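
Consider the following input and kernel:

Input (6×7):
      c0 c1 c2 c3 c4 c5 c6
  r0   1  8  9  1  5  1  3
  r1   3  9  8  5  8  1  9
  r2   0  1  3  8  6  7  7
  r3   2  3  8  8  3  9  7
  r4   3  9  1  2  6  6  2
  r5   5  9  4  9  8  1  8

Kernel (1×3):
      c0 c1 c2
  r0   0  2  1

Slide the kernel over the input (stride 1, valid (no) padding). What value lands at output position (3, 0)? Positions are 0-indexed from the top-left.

14

The receptive field on the input at this output position is [2 3 8]. Elementwise product with the kernel and sum: 3·2 + 8·1.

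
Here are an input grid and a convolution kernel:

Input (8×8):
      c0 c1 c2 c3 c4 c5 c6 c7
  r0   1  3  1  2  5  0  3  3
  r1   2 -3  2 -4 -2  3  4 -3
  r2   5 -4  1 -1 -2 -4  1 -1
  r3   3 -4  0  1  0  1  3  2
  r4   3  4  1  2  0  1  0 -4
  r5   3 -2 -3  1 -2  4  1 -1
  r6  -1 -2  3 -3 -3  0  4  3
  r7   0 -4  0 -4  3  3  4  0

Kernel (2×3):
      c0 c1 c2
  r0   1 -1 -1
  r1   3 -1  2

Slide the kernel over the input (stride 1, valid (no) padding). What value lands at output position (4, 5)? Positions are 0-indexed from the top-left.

The receptive field on the input at this output position is [1 0 -4 / 4 1 -1]. Elementwise product with the kernel and sum: 1·1 + 0·-1 + -4·-1 + 4·3 + 1·-1 + -1·2.

14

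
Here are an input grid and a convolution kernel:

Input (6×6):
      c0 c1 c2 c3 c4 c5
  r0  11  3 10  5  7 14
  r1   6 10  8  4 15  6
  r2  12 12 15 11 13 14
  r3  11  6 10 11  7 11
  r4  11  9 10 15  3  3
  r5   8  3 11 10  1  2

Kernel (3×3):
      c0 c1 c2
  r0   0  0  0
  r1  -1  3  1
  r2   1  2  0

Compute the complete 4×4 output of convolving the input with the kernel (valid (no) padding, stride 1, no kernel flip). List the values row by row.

Output[0,0]: The receptive field on the input at this output position is [11 3 10 / 6 10 8 / 12 12 15]. Elementwise product with the kernel and sum: 6·-1 + 10·3 + 8·1 + 12·1 + 12·2.

68 60 56 84
62 70 63 67
46 64 70 42
40 61 69 9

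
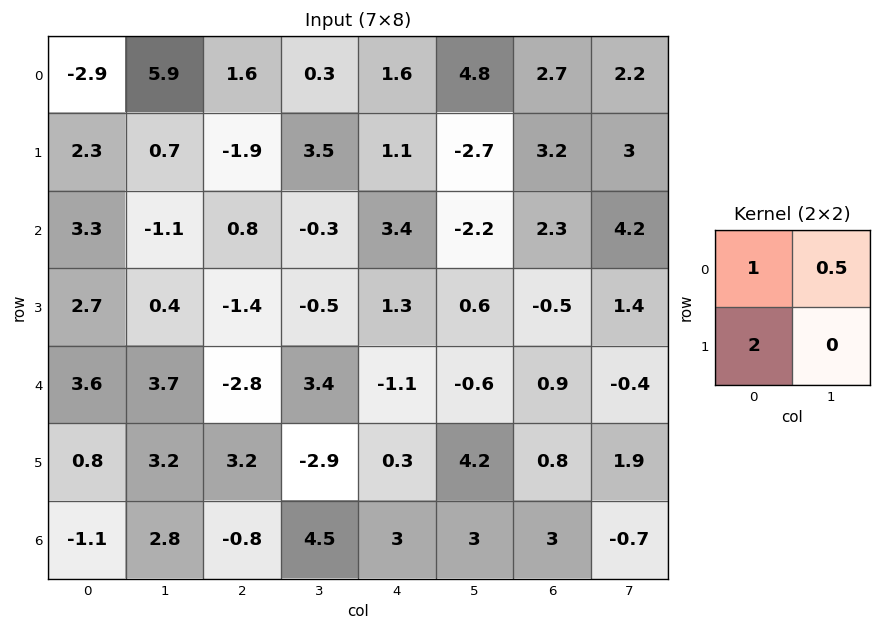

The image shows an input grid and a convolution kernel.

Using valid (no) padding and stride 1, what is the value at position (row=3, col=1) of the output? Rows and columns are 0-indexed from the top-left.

7.1

The receptive field on the input at this output position is [0.4 -1.4 / 3.7 -2.8]. Elementwise product with the kernel and sum: 0.4·1 + -1.4·0.5 + 3.7·2.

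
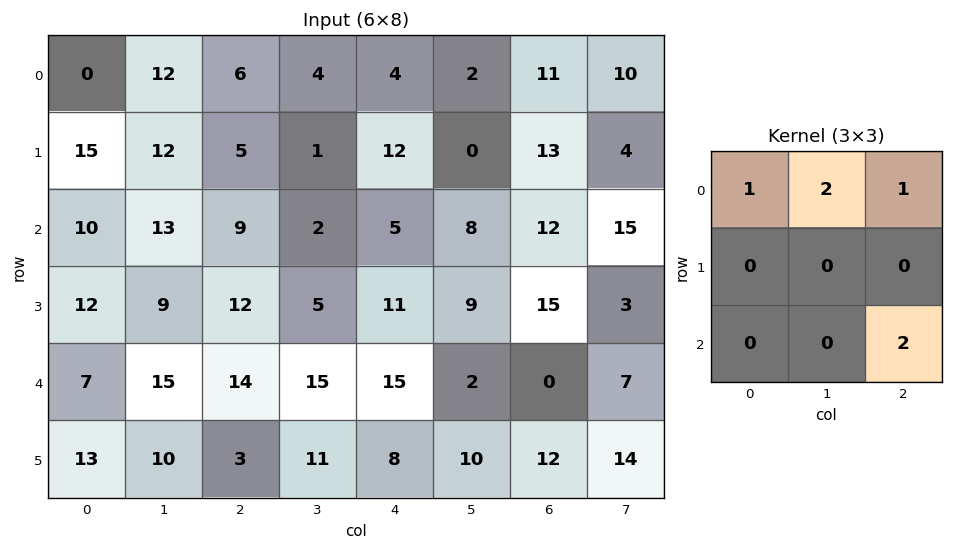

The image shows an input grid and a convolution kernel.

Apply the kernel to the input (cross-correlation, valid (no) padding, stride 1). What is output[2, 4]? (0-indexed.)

33

The receptive field on the input at this output position is [5 8 12 / 11 9 15 / 15 2 0]. Elementwise product with the kernel and sum: 5·1 + 8·2 + 12·1 + 0·2.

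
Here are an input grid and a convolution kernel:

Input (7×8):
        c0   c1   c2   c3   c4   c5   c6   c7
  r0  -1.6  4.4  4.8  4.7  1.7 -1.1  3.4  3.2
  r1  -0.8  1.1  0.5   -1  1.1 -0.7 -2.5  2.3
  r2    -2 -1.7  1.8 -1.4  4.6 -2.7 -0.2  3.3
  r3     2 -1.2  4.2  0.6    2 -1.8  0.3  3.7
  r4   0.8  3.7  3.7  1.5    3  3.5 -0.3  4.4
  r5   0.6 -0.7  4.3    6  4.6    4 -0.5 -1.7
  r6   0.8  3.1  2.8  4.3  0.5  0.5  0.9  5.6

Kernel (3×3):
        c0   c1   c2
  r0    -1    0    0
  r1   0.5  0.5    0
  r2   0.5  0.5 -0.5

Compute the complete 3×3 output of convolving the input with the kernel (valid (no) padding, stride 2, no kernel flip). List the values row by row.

-1 -7.15 -0.45
2.8 1.7 -1.1
-0.3 4.75 1.35

Output[0,0]: The receptive field on the input at this output position is [-1.6 4.4 4.8 / -0.8 1.1 0.5 / -2 -1.7 1.8]. Elementwise product with the kernel and sum: -1.6·-1 + -0.8·0.5 + 1.1·0.5 + -2·0.5 + -1.7·0.5 + 1.8·-0.5.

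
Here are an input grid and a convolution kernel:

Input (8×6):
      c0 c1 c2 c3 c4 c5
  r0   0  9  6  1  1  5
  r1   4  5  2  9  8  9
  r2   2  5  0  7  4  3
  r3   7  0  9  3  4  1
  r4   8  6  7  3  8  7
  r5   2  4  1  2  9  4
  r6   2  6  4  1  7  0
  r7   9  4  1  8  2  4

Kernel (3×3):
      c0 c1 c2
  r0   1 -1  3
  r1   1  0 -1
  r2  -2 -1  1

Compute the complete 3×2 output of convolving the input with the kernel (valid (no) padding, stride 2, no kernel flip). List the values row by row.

2 -1
-20 1
18 18

Output[0,0]: The receptive field on the input at this output position is [0 9 6 / 4 5 2 / 2 5 0]. Elementwise product with the kernel and sum: 0·1 + 9·-1 + 6·3 + 4·1 + 2·-1 + 2·-2 + 5·-1 + 0·1.
Output[0,1]: The receptive field on the input at this output position is [6 1 1 / 2 9 8 / 0 7 4]. Elementwise product with the kernel and sum: 6·1 + 1·-1 + 1·3 + 2·1 + 8·-1 + 0·-2 + 7·-1 + 4·1.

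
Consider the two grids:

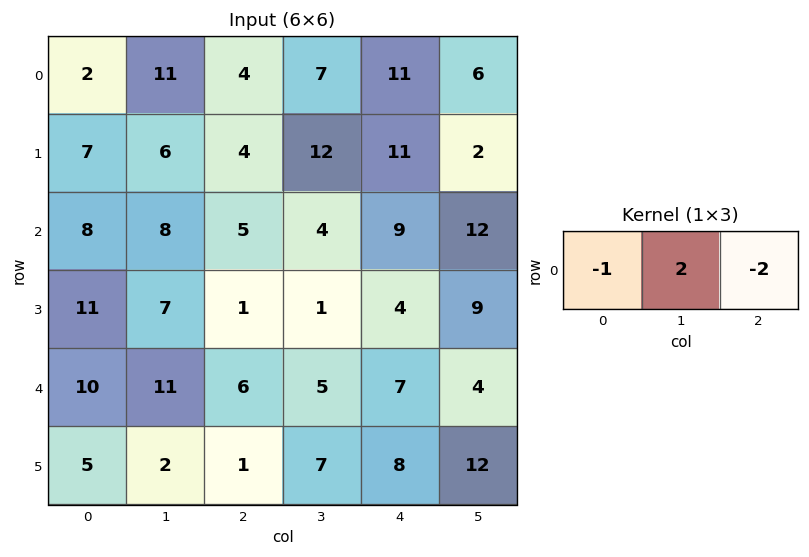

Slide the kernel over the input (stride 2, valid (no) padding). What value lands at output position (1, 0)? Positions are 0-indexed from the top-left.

The receptive field on the input at this output position is [8 8 5]. Elementwise product with the kernel and sum: 8·-1 + 8·2 + 5·-2.

-2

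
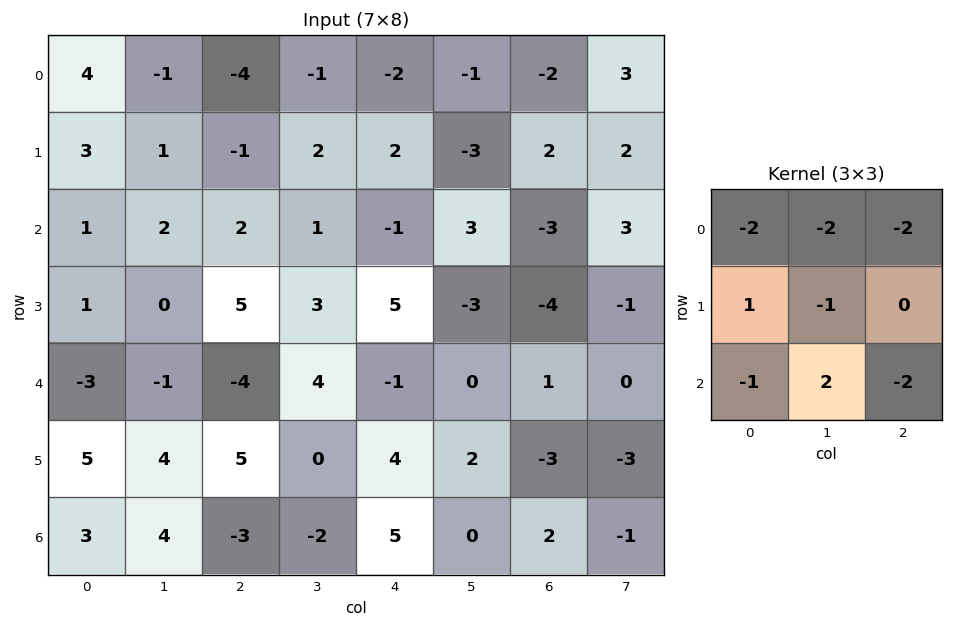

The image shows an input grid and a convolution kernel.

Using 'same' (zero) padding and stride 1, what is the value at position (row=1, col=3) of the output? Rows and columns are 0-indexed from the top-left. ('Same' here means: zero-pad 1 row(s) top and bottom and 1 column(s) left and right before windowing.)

13

The receptive field on the zero-padded input at this output position is [-4 -1 -2 / -1 2 2 / 2 1 -1]. Elementwise product with the kernel and sum: -4·-2 + -1·-2 + -2·-2 + -1·1 + 2·-1 + 2·-1 + 1·2 + -1·-2.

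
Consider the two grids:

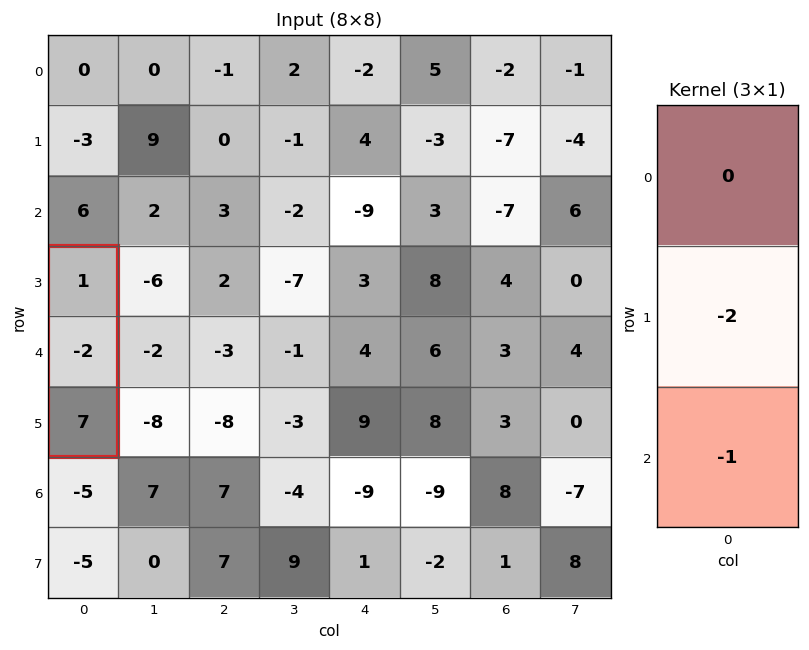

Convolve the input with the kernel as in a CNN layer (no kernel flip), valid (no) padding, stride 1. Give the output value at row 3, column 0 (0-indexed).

The receptive field on the input at this output position is [1 / -2 / 7]. Elementwise product with the kernel and sum: -2·-2 + 7·-1.

-3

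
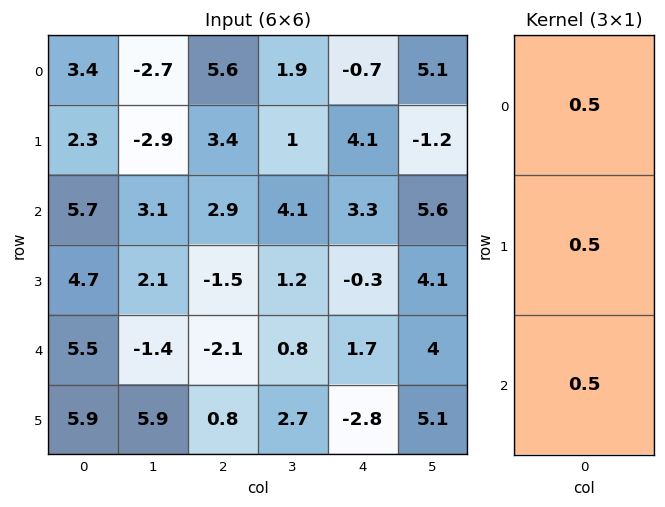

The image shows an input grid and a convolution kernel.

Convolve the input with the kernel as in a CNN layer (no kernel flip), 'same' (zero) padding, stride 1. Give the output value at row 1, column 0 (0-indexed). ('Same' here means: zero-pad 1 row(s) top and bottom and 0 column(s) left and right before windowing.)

5.7

The receptive field on the zero-padded input at this output position is [3.4 / 2.3 / 5.7]. Elementwise product with the kernel and sum: 3.4·0.5 + 2.3·0.5 + 5.7·0.5.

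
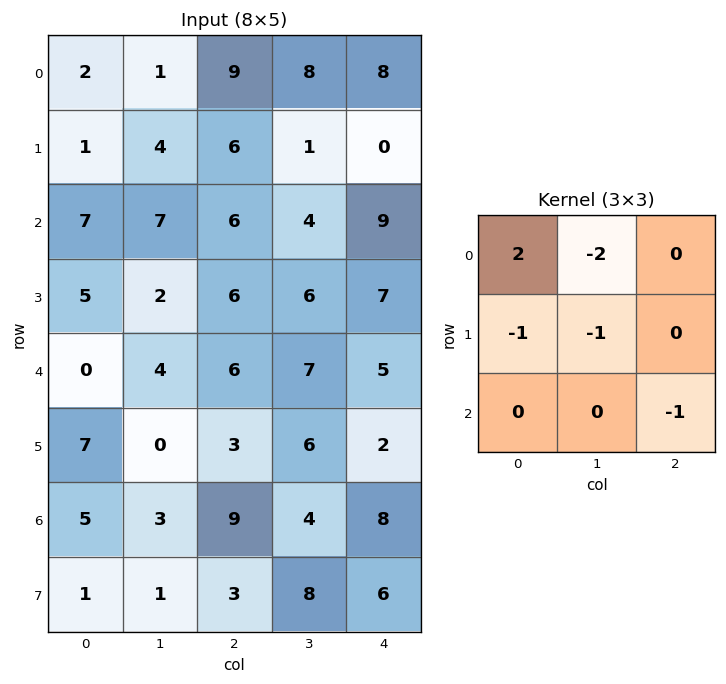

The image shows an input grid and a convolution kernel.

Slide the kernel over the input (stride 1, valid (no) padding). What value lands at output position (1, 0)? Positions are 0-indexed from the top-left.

The receptive field on the input at this output position is [1 4 6 / 7 7 6 / 5 2 6]. Elementwise product with the kernel and sum: 1·2 + 4·-2 + 7·-1 + 7·-1 + 6·-1.

-26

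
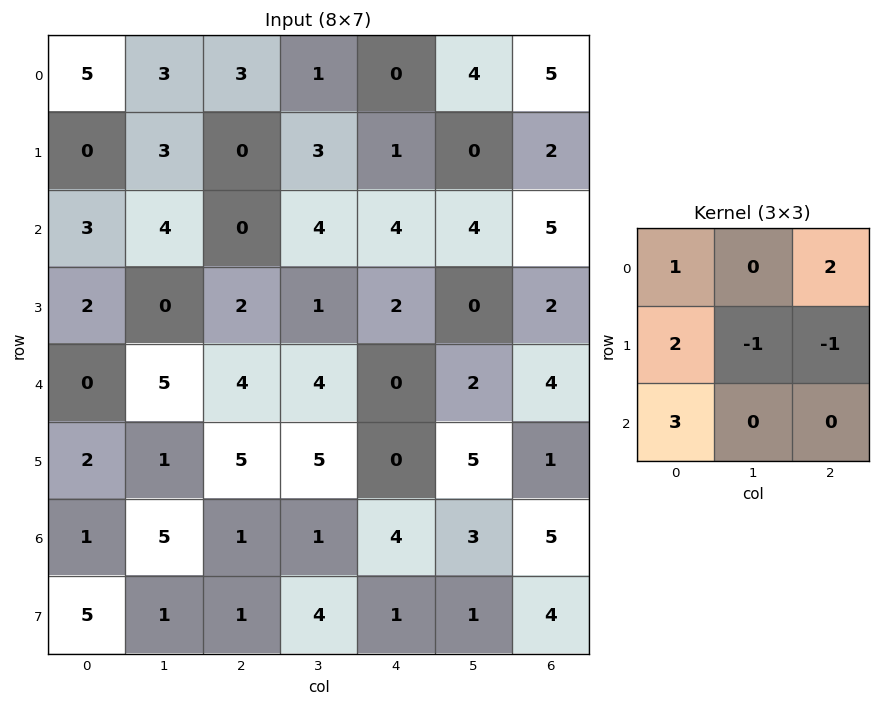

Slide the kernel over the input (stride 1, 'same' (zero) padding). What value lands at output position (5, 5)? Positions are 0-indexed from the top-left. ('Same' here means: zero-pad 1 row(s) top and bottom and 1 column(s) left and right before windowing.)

14

The receptive field on the zero-padded input at this output position is [0 2 4 / 0 5 1 / 4 3 5]. Elementwise product with the kernel and sum: 0·1 + 4·2 + 0·2 + 5·-1 + 1·-1 + 4·3.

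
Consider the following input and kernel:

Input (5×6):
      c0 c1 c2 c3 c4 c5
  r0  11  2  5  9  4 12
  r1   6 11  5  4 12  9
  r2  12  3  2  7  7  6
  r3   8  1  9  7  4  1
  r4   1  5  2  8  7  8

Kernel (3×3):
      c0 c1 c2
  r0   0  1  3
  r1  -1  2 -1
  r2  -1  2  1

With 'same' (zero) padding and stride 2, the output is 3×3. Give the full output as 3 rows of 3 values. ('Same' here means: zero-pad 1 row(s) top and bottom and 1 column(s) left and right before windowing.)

Output[0,0]: The receptive field on the zero-padded input at this output position is [0 0 0 / 0 11 2 / 0 6 11]. Elementwise product with the kernel and sum: 0·1 + 0·3 + 0·-1 + 11·2 + 2·-1 + 0·-1 + 6·2 + 11·1.

43 2 16
77 35 42
8 21 5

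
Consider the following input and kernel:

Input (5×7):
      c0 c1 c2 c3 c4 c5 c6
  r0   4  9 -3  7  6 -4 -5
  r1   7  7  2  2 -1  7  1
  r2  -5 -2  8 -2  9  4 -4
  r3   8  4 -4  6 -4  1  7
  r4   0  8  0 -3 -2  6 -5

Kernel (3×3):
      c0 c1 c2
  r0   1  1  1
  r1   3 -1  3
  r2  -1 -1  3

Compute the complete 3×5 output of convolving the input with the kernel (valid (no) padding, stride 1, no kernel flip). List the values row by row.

Output[0,0]: The receptive field on the input at this output position is [4 9 -3 / 7 7 2 / -5 -2 8]. Elementwise product with the kernel and sum: 4·1 + 9·1 + -3·1 + 7·3 + 7·-1 + 2·3 + -5·-1 + -2·-1 + 8·3.
Output[0,1]: The receptive field on the input at this output position is [9 -3 7 / 7 2 2 / -2 8 -2]. Elementwise product with the kernel and sum: 9·1 + -3·1 + 7·1 + 7·3 + 2·-1 + 2·3 + -2·-1 + 8·-1 + -2·3.

61 26 32 42 -35
3 9 42 6 42
1 21 -18 59 -2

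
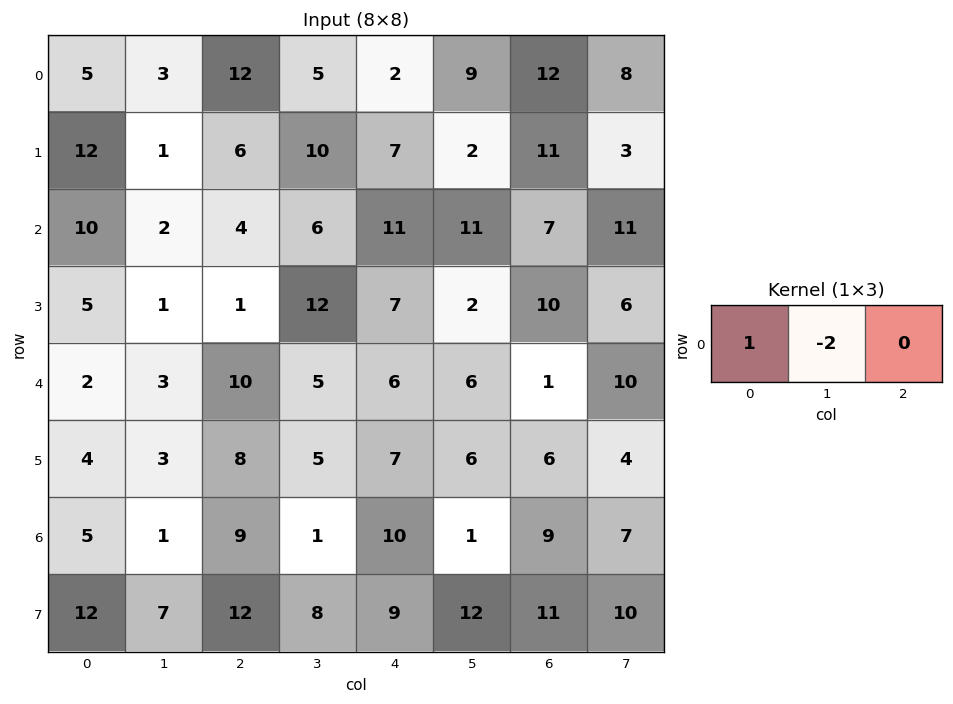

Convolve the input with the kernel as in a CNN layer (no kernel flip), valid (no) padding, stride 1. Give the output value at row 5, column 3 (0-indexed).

The receptive field on the input at this output position is [5 7 6]. Elementwise product with the kernel and sum: 5·1 + 7·-2.

-9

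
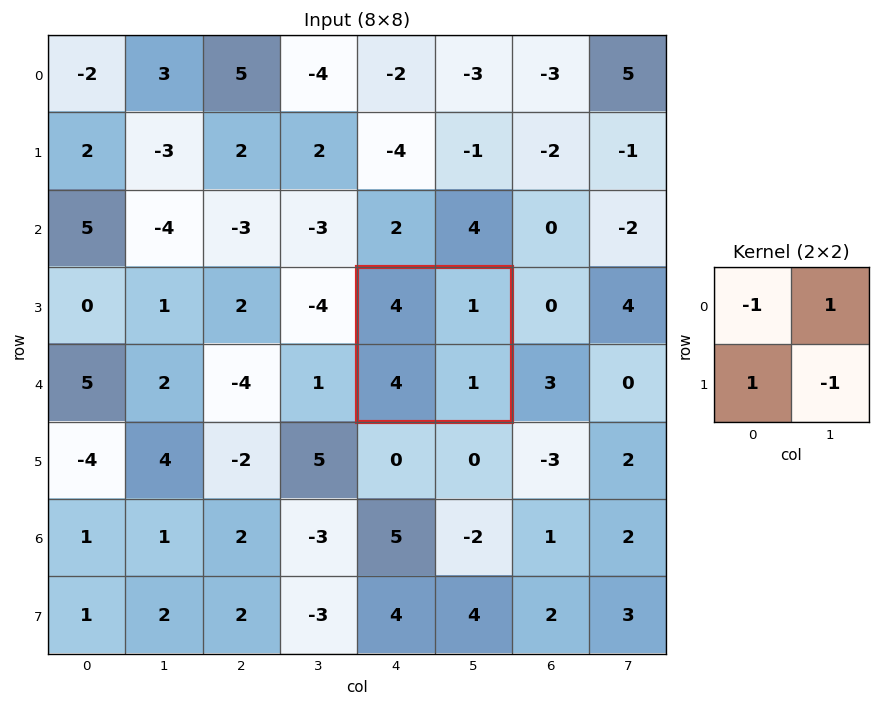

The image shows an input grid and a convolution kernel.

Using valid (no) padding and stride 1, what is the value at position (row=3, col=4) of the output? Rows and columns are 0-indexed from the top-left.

The receptive field on the input at this output position is [4 1 / 4 1]. Elementwise product with the kernel and sum: 4·-1 + 1·1 + 4·1 + 1·-1.

0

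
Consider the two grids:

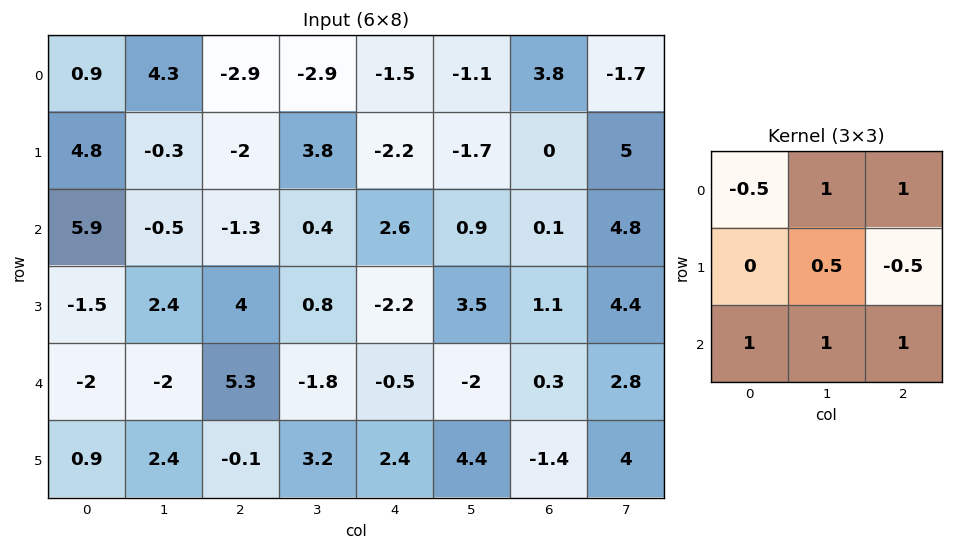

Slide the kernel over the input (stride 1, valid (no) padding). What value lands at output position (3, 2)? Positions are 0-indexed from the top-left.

The receptive field on the input at this output position is [4 0.8 -2.2 / 5.3 -1.8 -0.5 / -0.1 3.2 2.4]. Elementwise product with the kernel and sum: 4·-0.5 + 0.8·1 + -2.2·1 + -1.8·0.5 + -0.5·-0.5 + -0.1·1 + 3.2·1 + 2.4·1.

1.45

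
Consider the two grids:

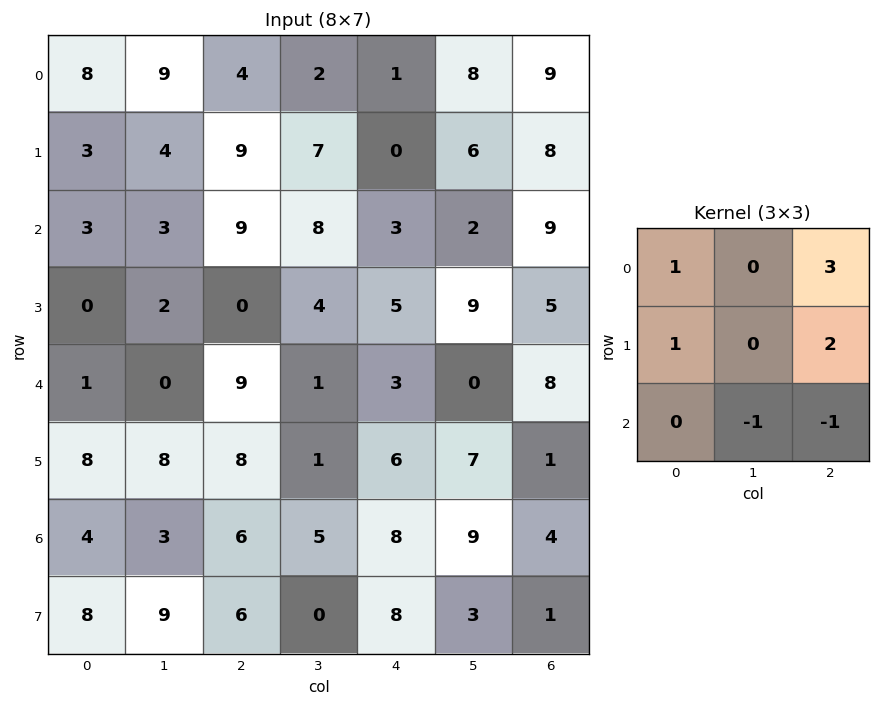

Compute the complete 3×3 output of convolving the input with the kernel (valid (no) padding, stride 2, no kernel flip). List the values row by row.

Output[0,0]: The receptive field on the input at this output position is [8 9 4 / 3 4 9 / 3 3 9]. Elementwise product with the kernel and sum: 8·1 + 4·3 + 3·1 + 9·2 + 3·-1 + 9·-1.

29 5 33
21 24 37
43 25 22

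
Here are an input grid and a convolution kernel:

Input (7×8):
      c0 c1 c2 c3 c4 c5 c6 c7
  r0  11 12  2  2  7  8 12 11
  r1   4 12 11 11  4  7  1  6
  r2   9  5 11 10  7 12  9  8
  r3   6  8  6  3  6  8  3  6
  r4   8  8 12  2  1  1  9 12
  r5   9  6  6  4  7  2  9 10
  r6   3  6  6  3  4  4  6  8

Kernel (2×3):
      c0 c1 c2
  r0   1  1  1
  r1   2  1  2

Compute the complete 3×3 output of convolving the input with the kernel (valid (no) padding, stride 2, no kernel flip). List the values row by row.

Output[0,0]: The receptive field on the input at this output position is [11 12 2 / 4 12 11]. Elementwise product with the kernel and sum: 11·1 + 12·1 + 2·1 + 4·2 + 12·1 + 11·2.
Output[0,1]: The receptive field on the input at this output position is [2 2 7 / 11 11 4]. Elementwise product with the kernel and sum: 2·1 + 2·1 + 7·1 + 11·2 + 11·1 + 4·2.

67 52 44
57 55 54
64 45 45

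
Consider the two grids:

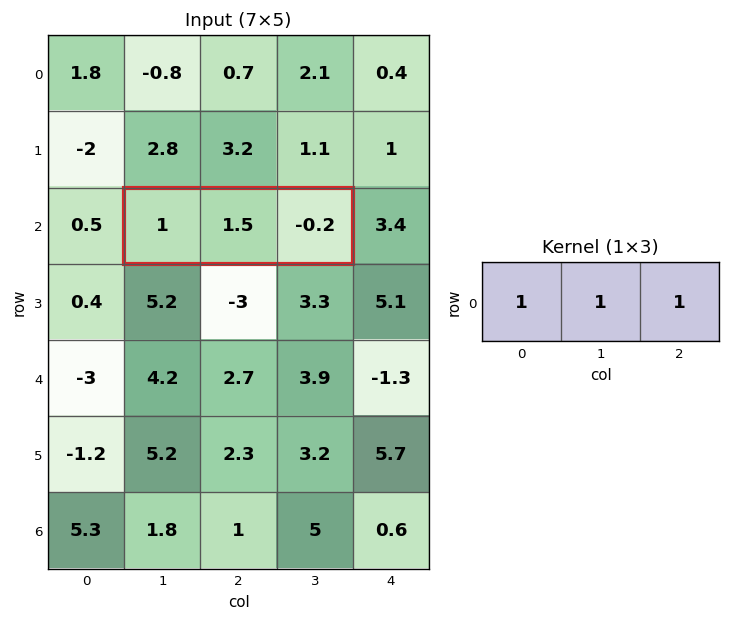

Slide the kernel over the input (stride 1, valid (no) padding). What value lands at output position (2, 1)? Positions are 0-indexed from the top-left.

The receptive field on the input at this output position is [1 1.5 -0.2]. Elementwise product with the kernel and sum: 1·1 + 1.5·1 + -0.2·1.

2.3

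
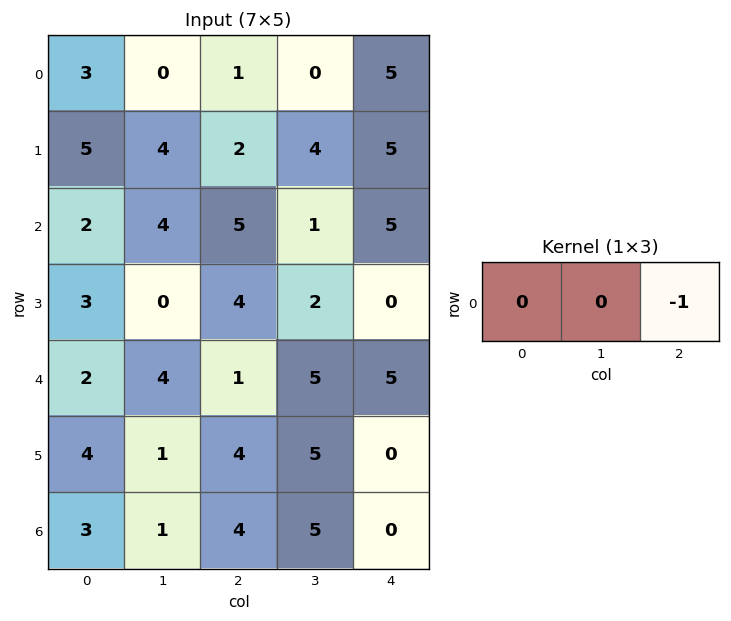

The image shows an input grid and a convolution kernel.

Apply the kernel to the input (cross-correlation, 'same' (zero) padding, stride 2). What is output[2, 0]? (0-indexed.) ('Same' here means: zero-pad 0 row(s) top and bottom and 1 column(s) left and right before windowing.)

-4

The receptive field on the zero-padded input at this output position is [0 2 4]. Elementwise product with the kernel and sum: 4·-1.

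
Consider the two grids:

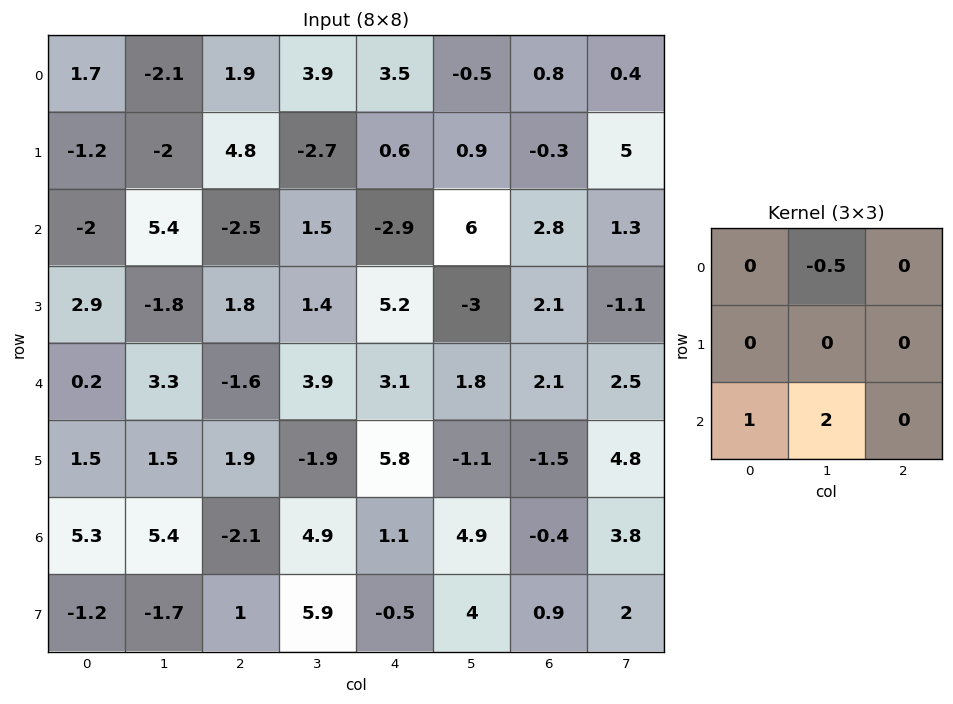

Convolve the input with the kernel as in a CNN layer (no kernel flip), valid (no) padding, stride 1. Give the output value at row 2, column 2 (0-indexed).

5.45

The receptive field on the input at this output position is [-2.5 1.5 -2.9 / 1.8 1.4 5.2 / -1.6 3.9 3.1]. Elementwise product with the kernel and sum: 1.5·-0.5 + -1.6·1 + 3.9·2.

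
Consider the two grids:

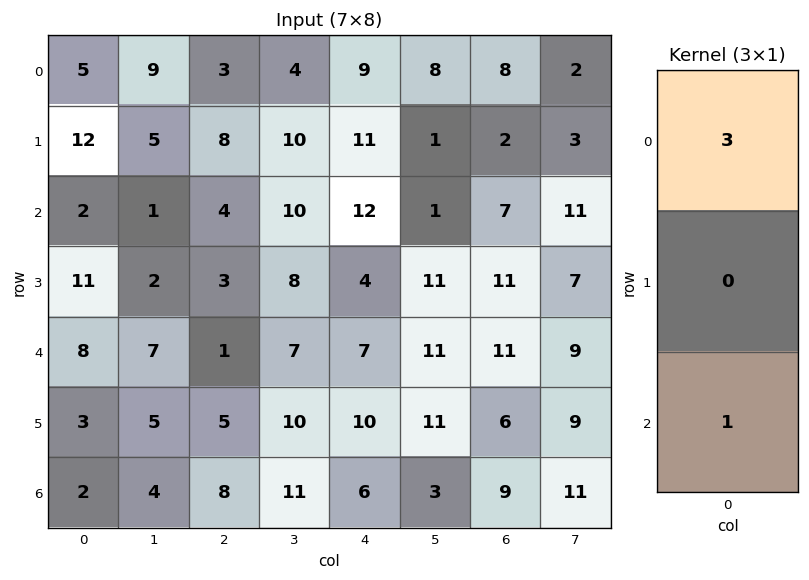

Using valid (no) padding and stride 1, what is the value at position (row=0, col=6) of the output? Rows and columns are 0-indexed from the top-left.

The receptive field on the input at this output position is [8 / 2 / 7]. Elementwise product with the kernel and sum: 8·3 + 7·1.

31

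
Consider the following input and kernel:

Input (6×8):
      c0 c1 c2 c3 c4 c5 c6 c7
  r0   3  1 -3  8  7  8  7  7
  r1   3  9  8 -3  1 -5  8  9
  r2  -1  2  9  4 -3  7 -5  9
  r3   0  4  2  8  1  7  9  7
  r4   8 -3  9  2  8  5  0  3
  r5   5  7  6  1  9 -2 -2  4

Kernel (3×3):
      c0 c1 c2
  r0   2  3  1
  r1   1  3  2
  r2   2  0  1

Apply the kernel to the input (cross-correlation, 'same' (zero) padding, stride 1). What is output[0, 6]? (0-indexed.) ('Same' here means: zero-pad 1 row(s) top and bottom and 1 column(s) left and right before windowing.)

42

The receptive field on the zero-padded input at this output position is [0 0 0 / 8 7 7 / -5 8 9]. Elementwise product with the kernel and sum: 0·2 + 0·3 + 0·1 + 8·1 + 7·3 + 7·2 + -5·2 + 9·1.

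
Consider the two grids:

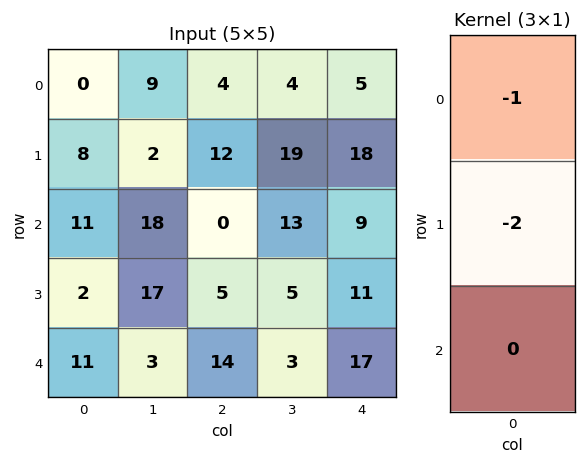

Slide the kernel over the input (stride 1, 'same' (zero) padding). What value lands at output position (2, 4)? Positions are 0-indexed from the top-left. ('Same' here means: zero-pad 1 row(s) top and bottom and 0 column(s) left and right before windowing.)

The receptive field on the zero-padded input at this output position is [18 / 9 / 11]. Elementwise product with the kernel and sum: 18·-1 + 9·-2.

-36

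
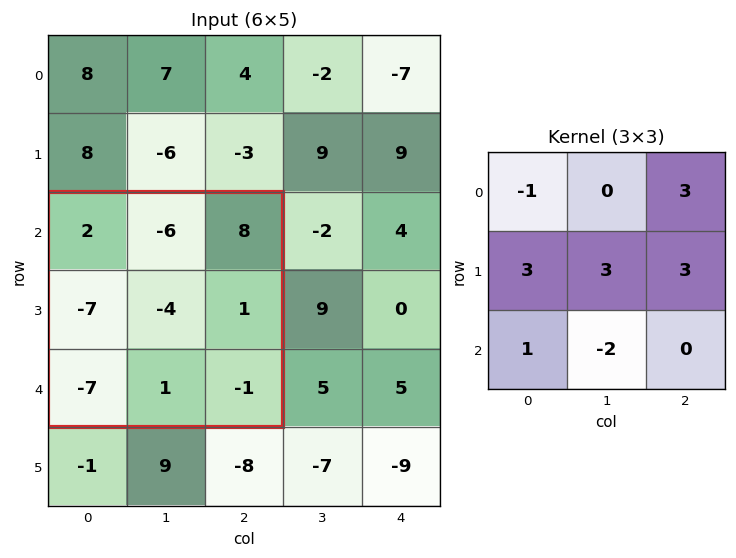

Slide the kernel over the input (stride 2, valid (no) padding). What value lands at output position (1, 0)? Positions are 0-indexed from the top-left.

The receptive field on the input at this output position is [2 -6 8 / -7 -4 1 / -7 1 -1]. Elementwise product with the kernel and sum: 2·-1 + 8·3 + -7·3 + -4·3 + 1·3 + -7·1 + 1·-2.

-17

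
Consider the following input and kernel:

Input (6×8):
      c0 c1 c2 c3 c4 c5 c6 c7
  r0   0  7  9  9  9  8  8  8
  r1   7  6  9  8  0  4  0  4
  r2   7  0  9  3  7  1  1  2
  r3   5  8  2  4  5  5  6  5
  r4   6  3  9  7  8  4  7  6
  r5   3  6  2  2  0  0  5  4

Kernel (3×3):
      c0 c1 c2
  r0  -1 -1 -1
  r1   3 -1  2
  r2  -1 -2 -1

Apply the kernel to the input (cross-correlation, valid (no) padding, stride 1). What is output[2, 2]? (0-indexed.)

-38

The receptive field on the input at this output position is [9 3 7 / 2 4 5 / 9 7 8]. Elementwise product with the kernel and sum: 9·-1 + 3·-1 + 7·-1 + 2·3 + 4·-1 + 5·2 + 9·-1 + 7·-2 + 8·-1.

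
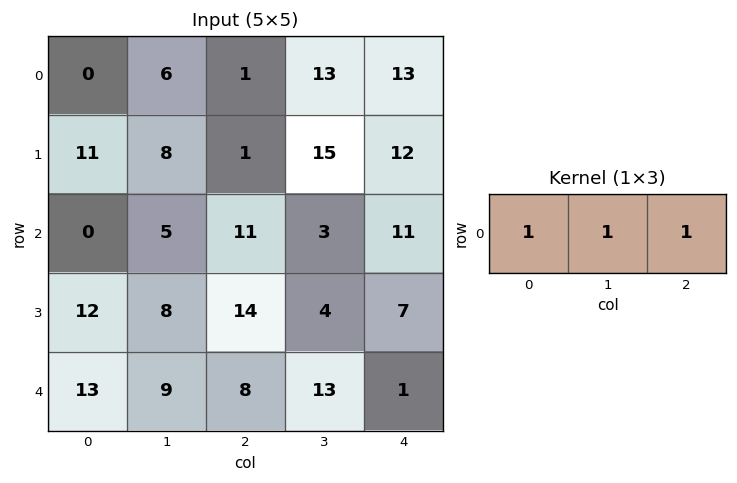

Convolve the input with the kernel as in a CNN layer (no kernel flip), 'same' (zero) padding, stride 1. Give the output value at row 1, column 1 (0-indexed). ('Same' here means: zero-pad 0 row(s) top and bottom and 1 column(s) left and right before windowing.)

The receptive field on the zero-padded input at this output position is [11 8 1]. Elementwise product with the kernel and sum: 11·1 + 8·1 + 1·1.

20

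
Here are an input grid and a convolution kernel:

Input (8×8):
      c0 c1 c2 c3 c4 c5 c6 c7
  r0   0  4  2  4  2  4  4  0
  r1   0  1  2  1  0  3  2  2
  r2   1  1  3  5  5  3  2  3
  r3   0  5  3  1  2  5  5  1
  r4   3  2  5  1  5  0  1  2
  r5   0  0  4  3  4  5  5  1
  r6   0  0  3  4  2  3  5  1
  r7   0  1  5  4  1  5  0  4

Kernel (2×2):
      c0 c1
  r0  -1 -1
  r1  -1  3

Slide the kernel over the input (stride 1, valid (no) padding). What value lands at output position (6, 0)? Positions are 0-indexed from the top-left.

3

The receptive field on the input at this output position is [0 0 / 0 1]. Elementwise product with the kernel and sum: 0·-1 + 0·-1 + 0·-1 + 1·3.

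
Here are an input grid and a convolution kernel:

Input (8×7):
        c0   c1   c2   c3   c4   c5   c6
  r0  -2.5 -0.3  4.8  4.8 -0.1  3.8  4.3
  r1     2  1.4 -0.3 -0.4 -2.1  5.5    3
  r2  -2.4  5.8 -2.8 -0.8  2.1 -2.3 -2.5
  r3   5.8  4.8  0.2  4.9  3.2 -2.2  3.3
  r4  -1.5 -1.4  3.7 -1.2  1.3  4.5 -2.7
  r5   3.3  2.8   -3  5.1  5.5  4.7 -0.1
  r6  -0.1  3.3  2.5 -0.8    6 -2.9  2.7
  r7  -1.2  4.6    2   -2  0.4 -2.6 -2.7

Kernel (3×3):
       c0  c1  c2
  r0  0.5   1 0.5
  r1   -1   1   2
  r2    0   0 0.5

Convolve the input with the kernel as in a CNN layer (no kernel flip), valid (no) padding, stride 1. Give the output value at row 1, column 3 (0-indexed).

-2.35

The receptive field on the input at this output position is [-0.4 -2.1 5.5 / -0.8 2.1 -2.3 / 4.9 3.2 -2.2]. Elementwise product with the kernel and sum: -0.4·0.5 + -2.1·1 + 5.5·0.5 + -0.8·-1 + 2.1·1 + -2.3·2 + -2.2·0.5.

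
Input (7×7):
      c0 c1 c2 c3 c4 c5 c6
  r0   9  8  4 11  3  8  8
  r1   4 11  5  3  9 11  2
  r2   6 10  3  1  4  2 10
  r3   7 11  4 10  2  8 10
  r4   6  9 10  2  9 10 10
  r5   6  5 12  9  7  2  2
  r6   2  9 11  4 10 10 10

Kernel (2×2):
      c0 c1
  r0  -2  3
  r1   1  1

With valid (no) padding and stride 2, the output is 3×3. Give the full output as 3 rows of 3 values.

21 33 38
36 11 8
26 7 21

Output[0,0]: The receptive field on the input at this output position is [9 8 / 4 11]. Elementwise product with the kernel and sum: 9·-2 + 8·3 + 4·1 + 11·1.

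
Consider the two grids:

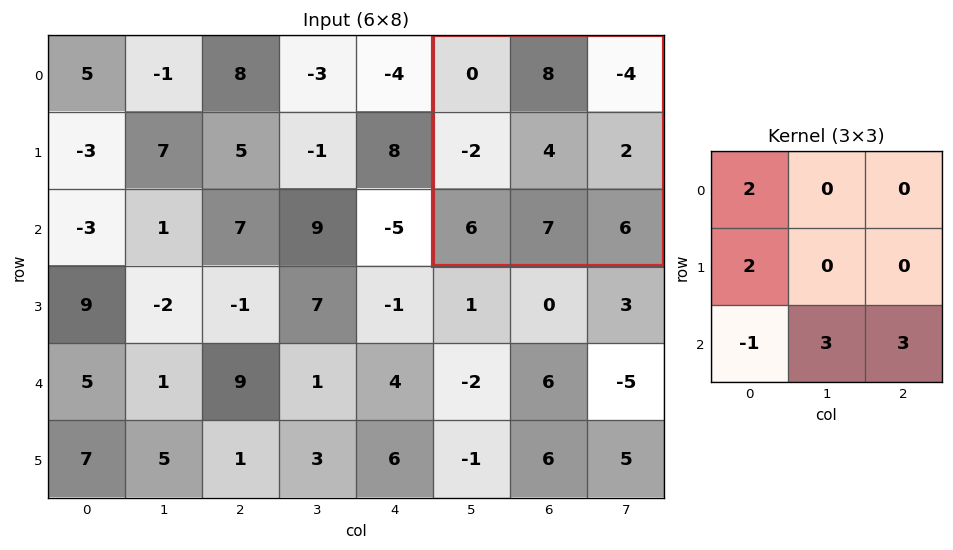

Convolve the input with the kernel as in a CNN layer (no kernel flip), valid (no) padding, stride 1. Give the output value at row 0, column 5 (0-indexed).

The receptive field on the input at this output position is [0 8 -4 / -2 4 2 / 6 7 6]. Elementwise product with the kernel and sum: 0·2 + -2·2 + 6·-1 + 7·3 + 6·3.

29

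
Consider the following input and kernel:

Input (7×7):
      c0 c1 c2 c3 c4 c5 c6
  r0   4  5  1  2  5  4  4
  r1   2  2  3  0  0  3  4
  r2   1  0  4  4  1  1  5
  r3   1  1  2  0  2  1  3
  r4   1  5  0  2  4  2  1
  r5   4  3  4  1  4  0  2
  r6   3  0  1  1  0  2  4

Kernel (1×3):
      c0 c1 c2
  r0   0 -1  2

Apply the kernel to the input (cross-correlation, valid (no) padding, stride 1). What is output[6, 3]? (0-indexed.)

The receptive field on the input at this output position is [1 0 2]. Elementwise product with the kernel and sum: 0·-1 + 2·2.

4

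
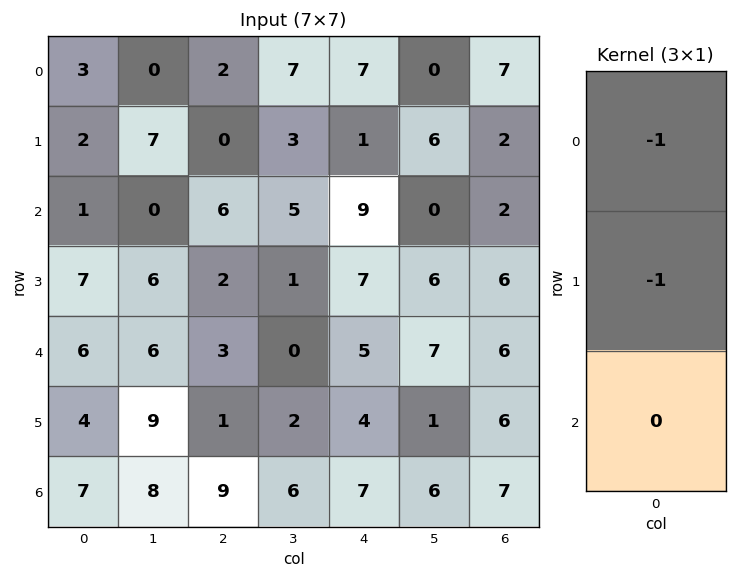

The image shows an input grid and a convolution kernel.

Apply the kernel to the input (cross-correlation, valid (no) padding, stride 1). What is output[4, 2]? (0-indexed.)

-4

The receptive field on the input at this output position is [3 / 1 / 9]. Elementwise product with the kernel and sum: 3·-1 + 1·-1.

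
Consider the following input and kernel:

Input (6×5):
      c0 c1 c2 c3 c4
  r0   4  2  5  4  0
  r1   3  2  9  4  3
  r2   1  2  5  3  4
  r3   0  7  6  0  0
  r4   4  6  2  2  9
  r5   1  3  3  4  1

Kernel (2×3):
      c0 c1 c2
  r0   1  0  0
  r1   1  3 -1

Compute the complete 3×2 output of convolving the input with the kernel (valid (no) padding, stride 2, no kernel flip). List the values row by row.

4 23
16 11
11 16

Output[0,0]: The receptive field on the input at this output position is [4 2 5 / 3 2 9]. Elementwise product with the kernel and sum: 4·1 + 3·1 + 2·3 + 9·-1.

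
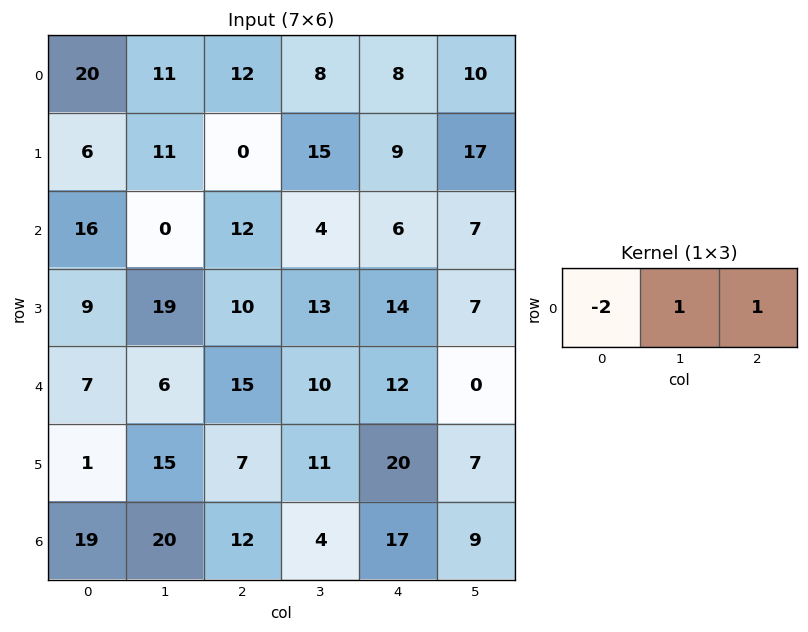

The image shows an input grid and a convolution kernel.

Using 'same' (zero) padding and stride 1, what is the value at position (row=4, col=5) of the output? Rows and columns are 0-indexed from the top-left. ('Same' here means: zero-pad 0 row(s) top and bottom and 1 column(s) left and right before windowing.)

The receptive field on the zero-padded input at this output position is [12 0 0]. Elementwise product with the kernel and sum: 12·-2 + 0·1 + 0·1.

-24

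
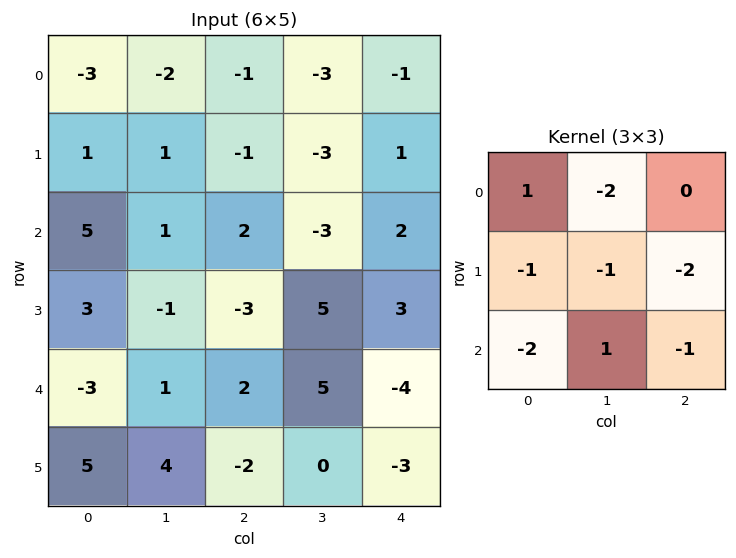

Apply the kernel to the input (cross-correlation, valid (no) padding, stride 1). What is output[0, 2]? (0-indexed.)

The receptive field on the input at this output position is [-1 -3 -1 / -1 -3 1 / 2 -3 2]. Elementwise product with the kernel and sum: -1·1 + -3·-2 + -1·-1 + -3·-1 + 1·-2 + 2·-2 + -3·1 + 2·-1.

-2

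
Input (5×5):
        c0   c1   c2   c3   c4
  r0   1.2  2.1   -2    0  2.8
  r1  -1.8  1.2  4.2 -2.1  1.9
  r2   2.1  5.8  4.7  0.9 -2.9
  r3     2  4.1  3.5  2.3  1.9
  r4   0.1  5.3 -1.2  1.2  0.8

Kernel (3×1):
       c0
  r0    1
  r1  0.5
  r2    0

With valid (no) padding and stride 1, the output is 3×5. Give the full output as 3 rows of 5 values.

Output[0,0]: The receptive field on the input at this output position is [1.2 / -1.8 / 2.1]. Elementwise product with the kernel and sum: 1.2·1 + -1.8·0.5.

0.3 2.7 0.1 -1.05 3.75
-0.75 4.1 6.55 -1.65 0.45
3.1 7.85 6.45 2.05 -1.95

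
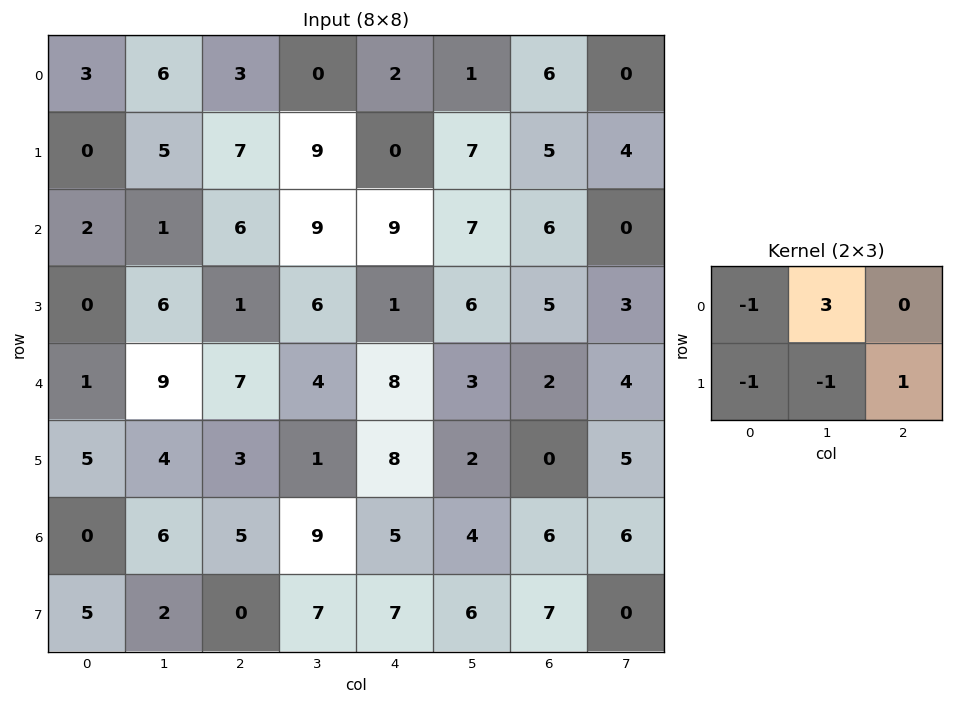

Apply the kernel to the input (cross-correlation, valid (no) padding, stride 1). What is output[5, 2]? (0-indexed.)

The receptive field on the input at this output position is [3 1 8 / 5 9 5]. Elementwise product with the kernel and sum: 3·-1 + 1·3 + 5·-1 + 9·-1 + 5·1.

-9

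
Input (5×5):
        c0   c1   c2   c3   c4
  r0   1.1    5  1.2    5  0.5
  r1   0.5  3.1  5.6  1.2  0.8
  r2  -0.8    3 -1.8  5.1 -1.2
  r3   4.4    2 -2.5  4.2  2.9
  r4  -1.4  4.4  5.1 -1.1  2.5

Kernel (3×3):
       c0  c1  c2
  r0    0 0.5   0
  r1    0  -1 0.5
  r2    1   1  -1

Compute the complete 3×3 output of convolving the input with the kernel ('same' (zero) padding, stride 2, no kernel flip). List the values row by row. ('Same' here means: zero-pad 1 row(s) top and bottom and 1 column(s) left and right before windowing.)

Output[0,0]: The receptive field on the zero-padded input at this output position is [0 0 0 / 0 1.1 5 / 0 0.5 3.1]. Elementwise product with the kernel and sum: 0·0.5 + 1.1·-1 + 5·0.5 + 0·1 + 0.5·1 + 3.1·-1.

-1.2 8.8 1.5
4.95 2.45 8.7
5.8 -6.9 -1.05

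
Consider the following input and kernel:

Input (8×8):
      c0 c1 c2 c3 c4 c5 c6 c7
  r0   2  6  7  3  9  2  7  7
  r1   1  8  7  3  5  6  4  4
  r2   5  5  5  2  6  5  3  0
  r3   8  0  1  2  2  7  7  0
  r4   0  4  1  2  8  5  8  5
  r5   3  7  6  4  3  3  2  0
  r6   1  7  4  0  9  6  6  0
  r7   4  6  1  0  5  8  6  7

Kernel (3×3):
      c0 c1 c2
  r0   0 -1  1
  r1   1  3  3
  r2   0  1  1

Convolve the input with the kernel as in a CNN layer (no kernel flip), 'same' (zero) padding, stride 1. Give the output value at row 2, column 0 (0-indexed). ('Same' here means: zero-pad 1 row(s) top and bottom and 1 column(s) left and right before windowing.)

45

The receptive field on the zero-padded input at this output position is [0 1 8 / 0 5 5 / 0 8 0]. Elementwise product with the kernel and sum: 1·-1 + 8·1 + 0·1 + 5·3 + 5·3 + 8·1 + 0·1.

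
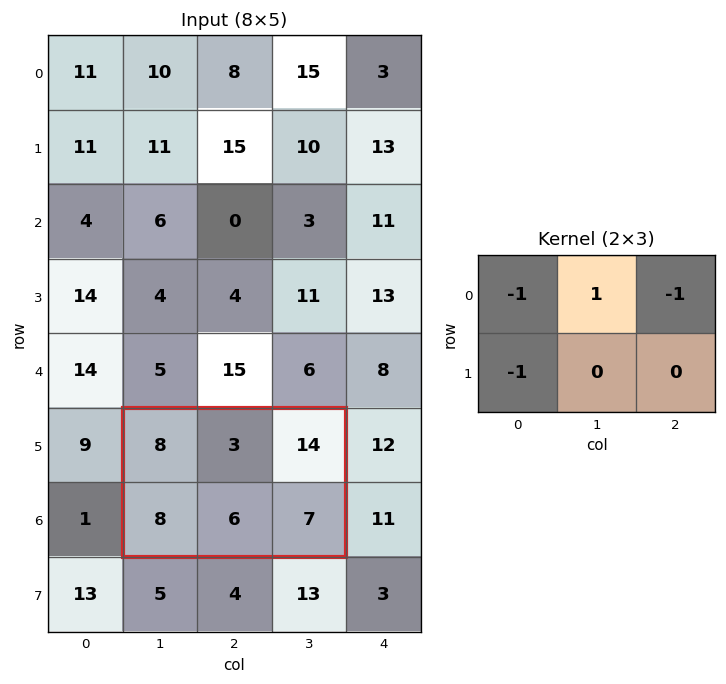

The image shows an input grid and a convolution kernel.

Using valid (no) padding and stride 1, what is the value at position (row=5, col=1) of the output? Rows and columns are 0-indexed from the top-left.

The receptive field on the input at this output position is [8 3 14 / 8 6 7]. Elementwise product with the kernel and sum: 8·-1 + 3·1 + 14·-1 + 8·-1.

-27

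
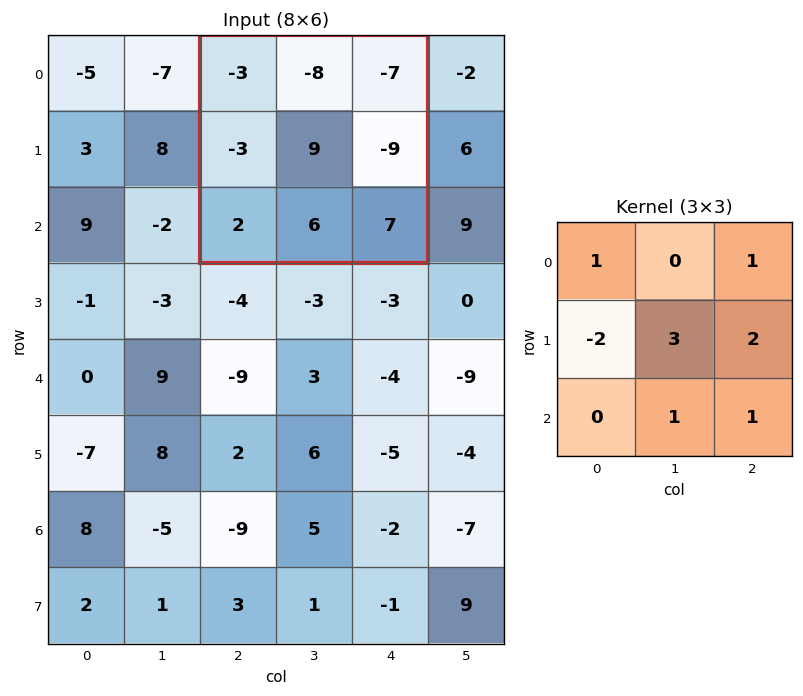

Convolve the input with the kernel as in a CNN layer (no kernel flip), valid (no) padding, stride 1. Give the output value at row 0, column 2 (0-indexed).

18

The receptive field on the input at this output position is [-3 -8 -7 / -3 9 -9 / 2 6 7]. Elementwise product with the kernel and sum: -3·1 + -7·1 + -3·-2 + 9·3 + -9·2 + 6·1 + 7·1.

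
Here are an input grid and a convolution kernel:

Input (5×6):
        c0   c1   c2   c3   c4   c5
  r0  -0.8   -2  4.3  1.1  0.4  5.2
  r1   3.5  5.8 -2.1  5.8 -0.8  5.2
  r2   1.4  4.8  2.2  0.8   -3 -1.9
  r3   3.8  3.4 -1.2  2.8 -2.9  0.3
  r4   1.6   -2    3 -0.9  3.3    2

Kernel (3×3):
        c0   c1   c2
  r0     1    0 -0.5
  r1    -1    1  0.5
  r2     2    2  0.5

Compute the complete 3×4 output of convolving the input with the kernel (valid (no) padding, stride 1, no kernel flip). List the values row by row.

11.8 6.85 16.1 -10.85
22.85 6.5 -2.85 -1.6
-0 2.75 12.1 2

Output[0,0]: The receptive field on the input at this output position is [-0.8 -2 4.3 / 3.5 5.8 -2.1 / 1.4 4.8 2.2]. Elementwise product with the kernel and sum: -0.8·1 + 4.3·-0.5 + 3.5·-1 + 5.8·1 + -2.1·0.5 + 1.4·2 + 4.8·2 + 2.2·0.5.
Output[0,1]: The receptive field on the input at this output position is [-2 4.3 1.1 / 5.8 -2.1 5.8 / 4.8 2.2 0.8]. Elementwise product with the kernel and sum: -2·1 + 1.1·-0.5 + 5.8·-1 + -2.1·1 + 5.8·0.5 + 4.8·2 + 2.2·2 + 0.8·0.5.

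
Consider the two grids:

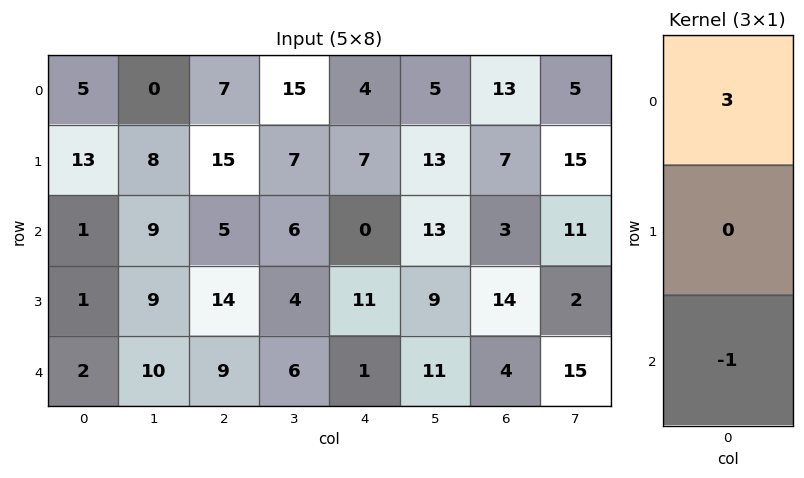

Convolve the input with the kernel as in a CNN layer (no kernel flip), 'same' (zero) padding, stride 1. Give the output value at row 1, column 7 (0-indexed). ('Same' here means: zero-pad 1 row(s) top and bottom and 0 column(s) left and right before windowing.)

The receptive field on the zero-padded input at this output position is [5 / 15 / 11]. Elementwise product with the kernel and sum: 5·3 + 11·-1.

4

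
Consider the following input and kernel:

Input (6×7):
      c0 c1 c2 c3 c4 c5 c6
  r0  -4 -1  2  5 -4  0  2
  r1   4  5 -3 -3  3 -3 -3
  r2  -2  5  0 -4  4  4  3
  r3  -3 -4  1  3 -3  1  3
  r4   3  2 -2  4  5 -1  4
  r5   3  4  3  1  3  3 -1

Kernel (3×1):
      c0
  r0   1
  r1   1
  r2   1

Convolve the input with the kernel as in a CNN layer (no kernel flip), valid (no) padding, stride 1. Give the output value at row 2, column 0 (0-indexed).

-2

The receptive field on the input at this output position is [-2 / -3 / 3]. Elementwise product with the kernel and sum: -2·1 + -3·1 + 3·1.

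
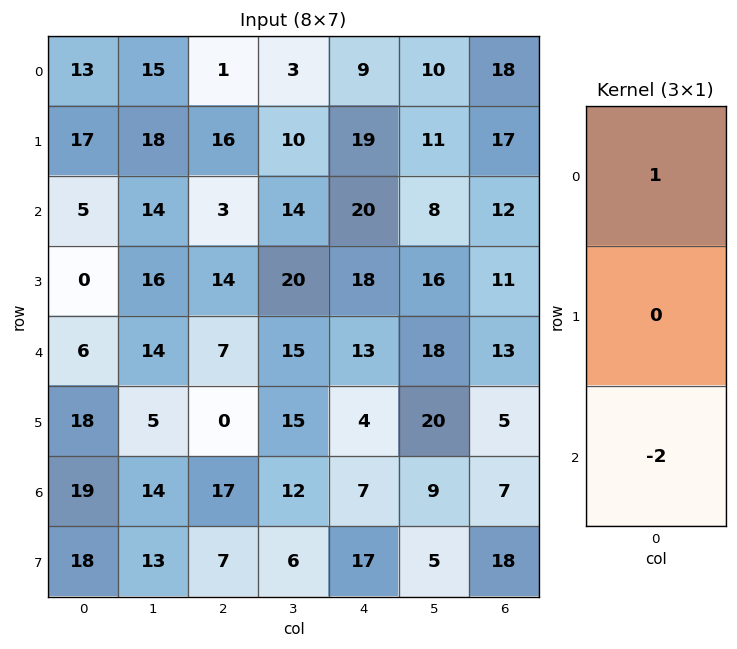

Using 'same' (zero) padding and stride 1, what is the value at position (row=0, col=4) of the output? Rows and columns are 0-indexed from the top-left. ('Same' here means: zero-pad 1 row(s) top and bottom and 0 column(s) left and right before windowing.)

The receptive field on the zero-padded input at this output position is [0 / 9 / 19]. Elementwise product with the kernel and sum: 0·1 + 19·-2.

-38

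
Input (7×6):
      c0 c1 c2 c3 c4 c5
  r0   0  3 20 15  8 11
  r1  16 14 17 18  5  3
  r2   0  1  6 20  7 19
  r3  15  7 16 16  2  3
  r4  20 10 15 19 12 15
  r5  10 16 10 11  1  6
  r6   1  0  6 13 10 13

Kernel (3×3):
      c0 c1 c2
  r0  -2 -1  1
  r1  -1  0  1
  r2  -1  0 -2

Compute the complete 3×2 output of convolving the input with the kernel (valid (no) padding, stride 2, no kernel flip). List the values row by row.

Output[0,0]: The receptive field on the input at this output position is [0 3 20 / 16 14 17 / 0 1 6]. Elementwise product with the kernel and sum: 0·-2 + 3·-1 + 20·1 + 16·-1 + 17·1 + 0·-1 + 6·-2.

6 -79
-44 -78
-48 -72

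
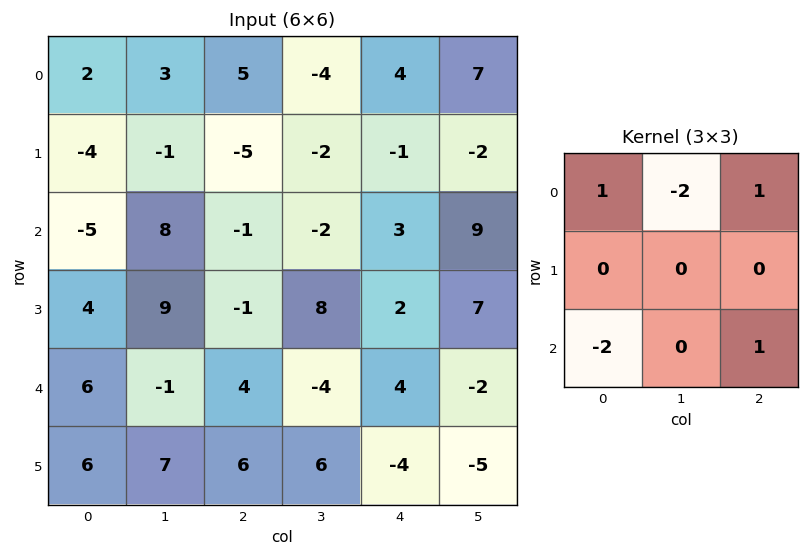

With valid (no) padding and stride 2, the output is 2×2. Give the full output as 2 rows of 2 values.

Output[0,0]: The receptive field on the input at this output position is [2 3 5 / -4 -1 -5 / -5 8 -1]. Elementwise product with the kernel and sum: 2·1 + 3·-2 + 5·1 + -5·-2 + -1·1.

10 22
-30 2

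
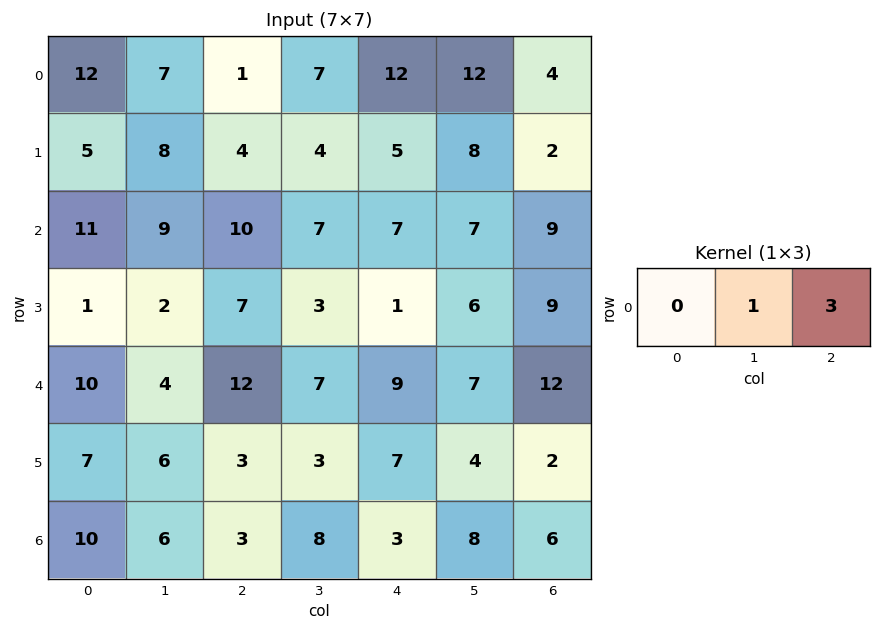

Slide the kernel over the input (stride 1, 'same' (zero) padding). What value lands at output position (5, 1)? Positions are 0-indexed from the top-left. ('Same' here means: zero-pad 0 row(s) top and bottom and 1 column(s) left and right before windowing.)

15

The receptive field on the zero-padded input at this output position is [7 6 3]. Elementwise product with the kernel and sum: 6·1 + 3·3.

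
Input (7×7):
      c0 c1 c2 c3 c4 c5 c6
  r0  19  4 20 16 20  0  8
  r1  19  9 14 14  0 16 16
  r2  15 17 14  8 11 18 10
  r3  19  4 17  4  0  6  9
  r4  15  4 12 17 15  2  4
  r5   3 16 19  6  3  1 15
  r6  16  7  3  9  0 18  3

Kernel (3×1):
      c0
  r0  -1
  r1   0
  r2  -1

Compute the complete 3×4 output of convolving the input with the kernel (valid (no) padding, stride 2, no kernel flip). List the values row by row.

-34 -34 -31 -18
-30 -26 -26 -14
-31 -15 -15 -7

Output[0,0]: The receptive field on the input at this output position is [19 / 19 / 15]. Elementwise product with the kernel and sum: 19·-1 + 15·-1.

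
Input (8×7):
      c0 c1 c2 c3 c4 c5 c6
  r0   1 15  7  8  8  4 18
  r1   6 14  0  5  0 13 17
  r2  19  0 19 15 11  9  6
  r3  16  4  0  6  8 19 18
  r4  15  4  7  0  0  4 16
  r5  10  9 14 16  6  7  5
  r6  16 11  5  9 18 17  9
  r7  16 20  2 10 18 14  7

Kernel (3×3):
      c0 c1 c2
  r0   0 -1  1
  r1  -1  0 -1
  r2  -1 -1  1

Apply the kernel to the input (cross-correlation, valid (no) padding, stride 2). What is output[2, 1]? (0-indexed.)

-16

The receptive field on the input at this output position is [7 0 0 / 14 16 6 / 5 9 18]. Elementwise product with the kernel and sum: 0·-1 + 0·1 + 14·-1 + 6·-1 + 5·-1 + 9·-1 + 18·1.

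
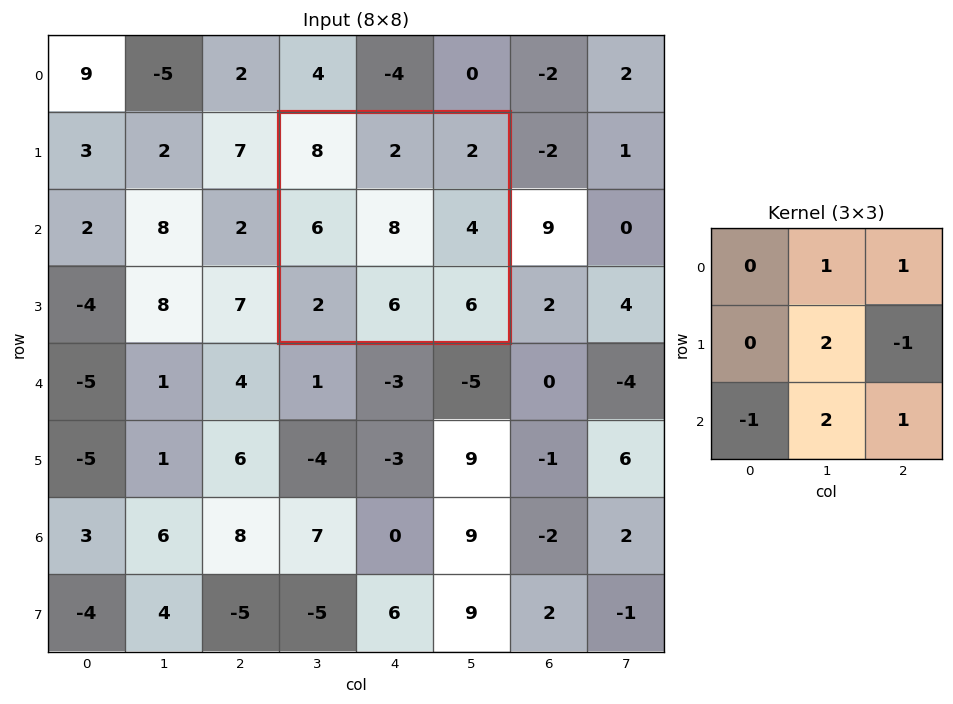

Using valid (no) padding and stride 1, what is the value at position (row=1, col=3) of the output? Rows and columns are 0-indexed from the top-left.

32

The receptive field on the input at this output position is [8 2 2 / 6 8 4 / 2 6 6]. Elementwise product with the kernel and sum: 2·1 + 2·1 + 8·2 + 4·-1 + 2·-1 + 6·2 + 6·1.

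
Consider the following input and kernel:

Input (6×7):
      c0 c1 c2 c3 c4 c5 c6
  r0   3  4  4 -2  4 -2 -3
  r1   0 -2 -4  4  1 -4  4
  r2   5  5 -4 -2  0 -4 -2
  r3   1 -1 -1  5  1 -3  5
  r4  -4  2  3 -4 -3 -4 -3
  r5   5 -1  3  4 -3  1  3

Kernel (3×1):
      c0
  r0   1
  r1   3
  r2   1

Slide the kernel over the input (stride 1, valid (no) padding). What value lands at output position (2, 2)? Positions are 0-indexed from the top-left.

The receptive field on the input at this output position is [-4 / -1 / 3]. Elementwise product with the kernel and sum: -4·1 + -1·3 + 3·1.

-4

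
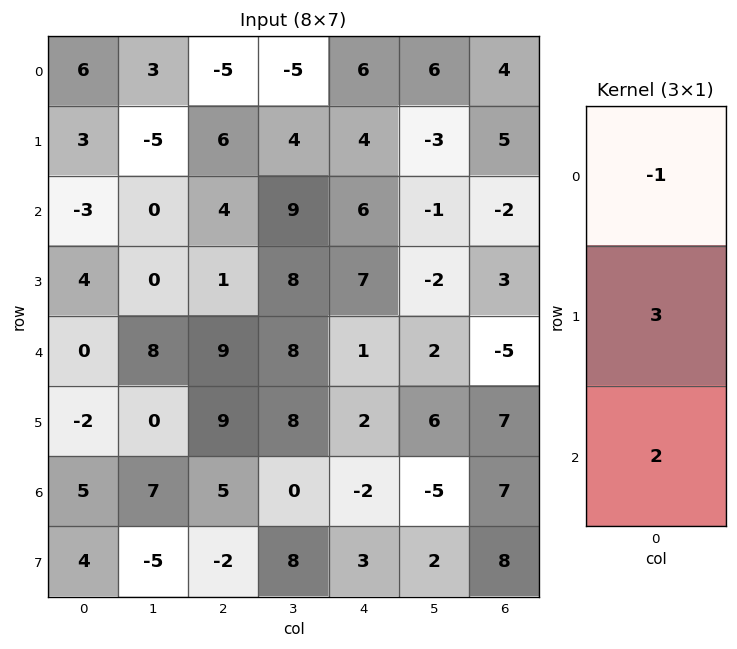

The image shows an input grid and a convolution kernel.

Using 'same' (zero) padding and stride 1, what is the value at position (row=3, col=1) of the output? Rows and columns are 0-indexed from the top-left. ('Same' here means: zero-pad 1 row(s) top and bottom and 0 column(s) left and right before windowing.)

The receptive field on the zero-padded input at this output position is [0 / 0 / 8]. Elementwise product with the kernel and sum: 0·-1 + 0·3 + 8·2.

16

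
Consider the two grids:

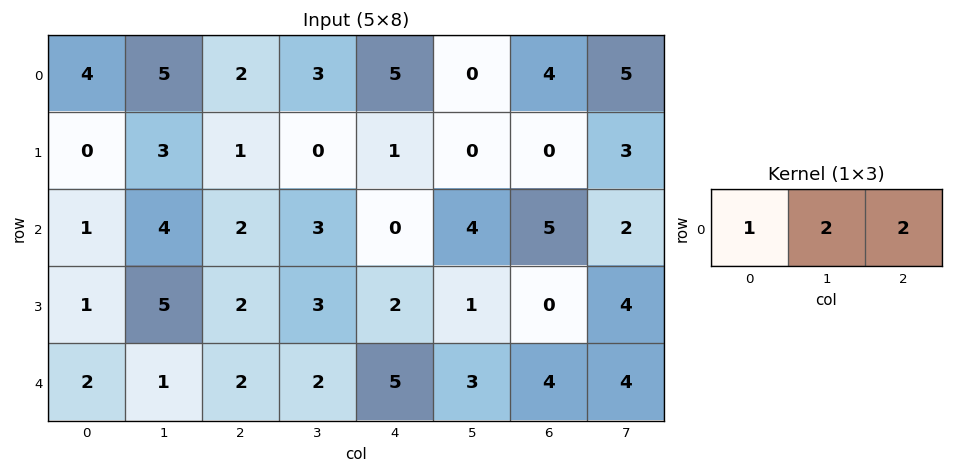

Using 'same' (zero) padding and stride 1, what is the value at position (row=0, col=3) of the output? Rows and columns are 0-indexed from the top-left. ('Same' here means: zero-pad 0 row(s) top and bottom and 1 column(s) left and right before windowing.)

The receptive field on the zero-padded input at this output position is [2 3 5]. Elementwise product with the kernel and sum: 2·1 + 3·2 + 5·2.

18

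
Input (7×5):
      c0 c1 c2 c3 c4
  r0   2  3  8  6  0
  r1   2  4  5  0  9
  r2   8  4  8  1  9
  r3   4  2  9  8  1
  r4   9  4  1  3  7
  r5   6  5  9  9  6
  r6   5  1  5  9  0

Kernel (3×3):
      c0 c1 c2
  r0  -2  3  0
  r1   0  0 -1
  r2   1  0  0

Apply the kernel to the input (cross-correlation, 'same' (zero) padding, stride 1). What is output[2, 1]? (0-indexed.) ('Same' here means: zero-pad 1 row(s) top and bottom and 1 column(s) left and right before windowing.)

The receptive field on the zero-padded input at this output position is [2 4 5 / 8 4 8 / 4 2 9]. Elementwise product with the kernel and sum: 2·-2 + 4·3 + 8·-1 + 4·1.

4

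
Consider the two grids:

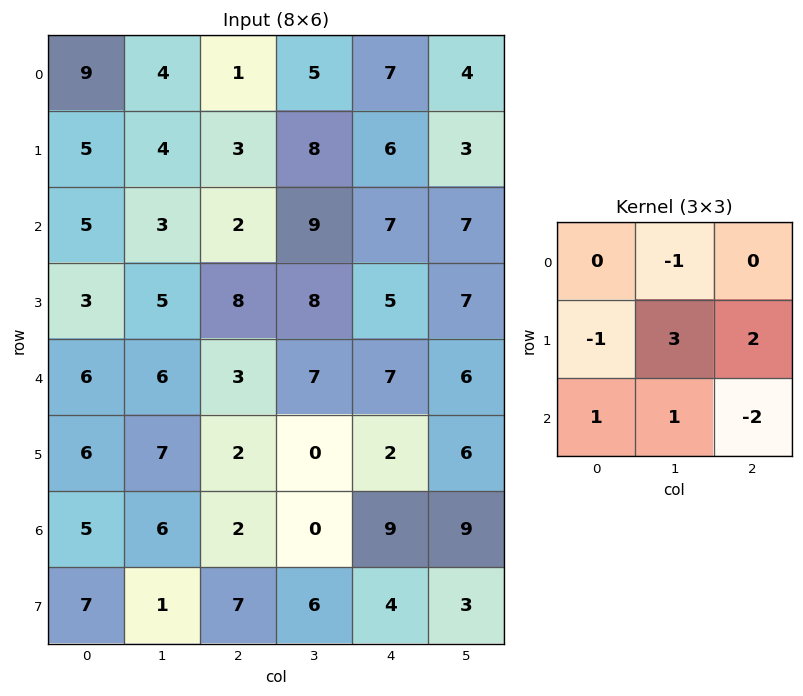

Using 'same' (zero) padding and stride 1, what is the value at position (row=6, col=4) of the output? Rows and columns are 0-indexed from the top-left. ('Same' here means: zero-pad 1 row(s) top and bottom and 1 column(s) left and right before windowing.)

47

The receptive field on the zero-padded input at this output position is [0 2 6 / 0 9 9 / 6 4 3]. Elementwise product with the kernel and sum: 2·-1 + 0·-1 + 9·3 + 9·2 + 6·1 + 4·1 + 3·-2.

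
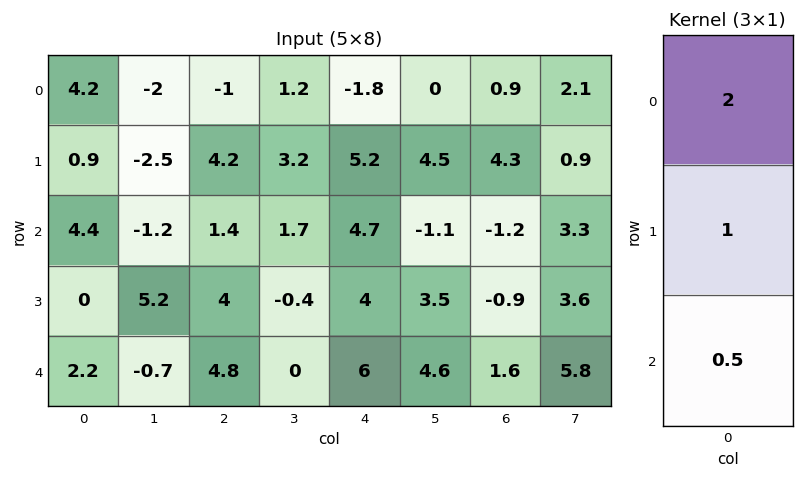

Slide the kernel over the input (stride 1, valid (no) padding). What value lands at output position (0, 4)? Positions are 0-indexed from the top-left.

3.95

The receptive field on the input at this output position is [-1.8 / 5.2 / 4.7]. Elementwise product with the kernel and sum: -1.8·2 + 5.2·1 + 4.7·0.5.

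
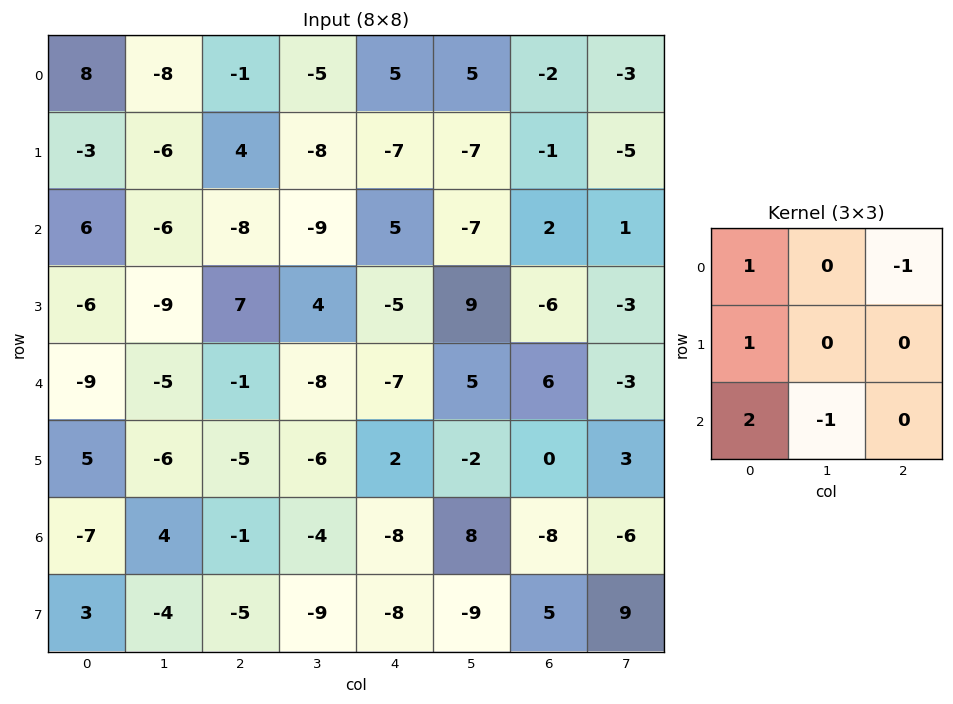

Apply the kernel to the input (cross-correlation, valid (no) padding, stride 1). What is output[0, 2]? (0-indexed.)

The receptive field on the input at this output position is [-1 -5 5 / 4 -8 -7 / -8 -9 5]. Elementwise product with the kernel and sum: -1·1 + 5·-1 + 4·1 + -8·2 + -9·-1.

-9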